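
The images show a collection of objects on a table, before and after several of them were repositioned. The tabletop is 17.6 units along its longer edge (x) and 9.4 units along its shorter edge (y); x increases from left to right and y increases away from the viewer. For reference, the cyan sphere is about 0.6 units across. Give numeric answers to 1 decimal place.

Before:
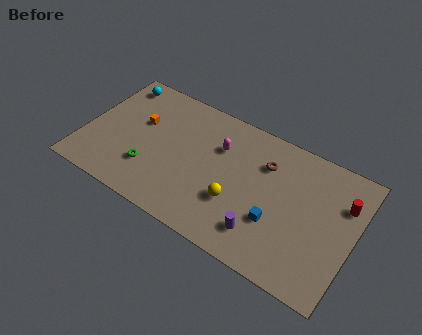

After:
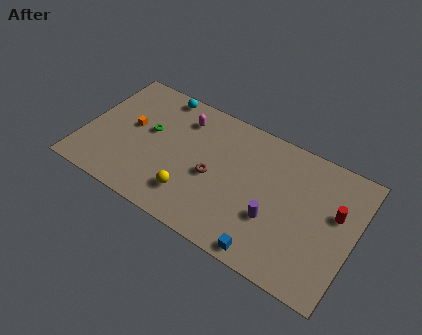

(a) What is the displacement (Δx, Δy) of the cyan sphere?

(2.9, 0.4)

The cyan sphere started near (1.4, 8.1) and ended near (4.3, 8.5).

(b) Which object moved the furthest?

the brown torus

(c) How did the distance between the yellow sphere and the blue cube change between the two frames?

+2.8

The distance was about 2.6 in the first image and 5.4 in the second, so they moved 2.8 units further apart.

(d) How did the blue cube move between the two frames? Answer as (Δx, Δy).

(-0.2, -2.3)

From the two frames, the blue cube sits at roughly (12.8, 3.2) before and (12.6, 0.9) after.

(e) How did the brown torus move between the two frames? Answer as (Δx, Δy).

(-3.1, -2.6)

The brown torus was at about (11.6, 6.8) and moved to about (8.5, 4.2).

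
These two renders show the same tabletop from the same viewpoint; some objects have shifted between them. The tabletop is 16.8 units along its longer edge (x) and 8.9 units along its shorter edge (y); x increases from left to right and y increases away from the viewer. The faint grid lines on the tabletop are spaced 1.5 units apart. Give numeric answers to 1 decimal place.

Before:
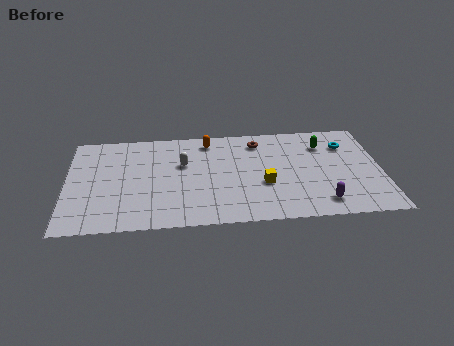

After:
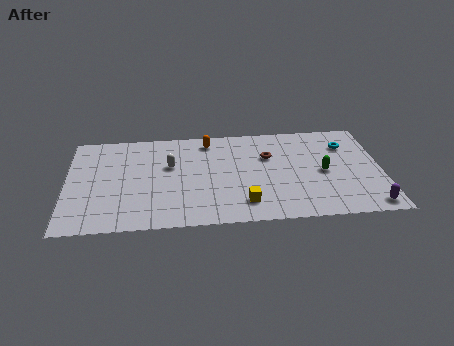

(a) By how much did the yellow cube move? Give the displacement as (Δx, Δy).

(-1.1, -1.6)

The yellow cube was at about (10.5, 3.4) and moved to about (9.4, 1.8).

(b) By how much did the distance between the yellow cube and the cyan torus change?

+1.9

They were about 5.5 units apart before and 7.4 after — 1.9 units further apart.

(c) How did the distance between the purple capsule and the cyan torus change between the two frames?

+0.4

The distance was about 5.3 in the first image and 5.7 in the second, so they moved 0.4 units further apart.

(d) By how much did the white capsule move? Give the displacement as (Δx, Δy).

(-0.7, -0.1)

From the two frames, the white capsule sits at roughly (6.2, 5.6) before and (5.5, 5.5) after.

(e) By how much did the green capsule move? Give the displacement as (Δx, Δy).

(-0.1, -2.5)

The green capsule started near (13.8, 6.7) and ended near (13.7, 4.2).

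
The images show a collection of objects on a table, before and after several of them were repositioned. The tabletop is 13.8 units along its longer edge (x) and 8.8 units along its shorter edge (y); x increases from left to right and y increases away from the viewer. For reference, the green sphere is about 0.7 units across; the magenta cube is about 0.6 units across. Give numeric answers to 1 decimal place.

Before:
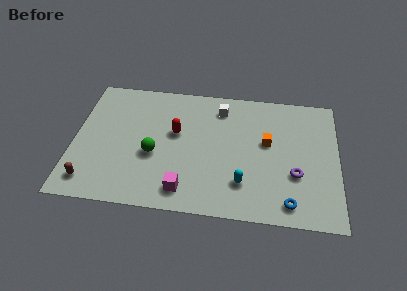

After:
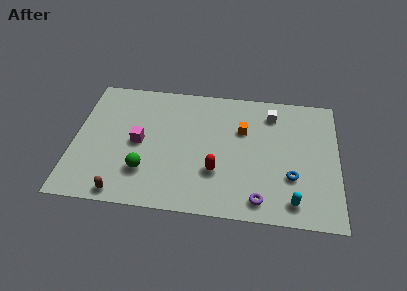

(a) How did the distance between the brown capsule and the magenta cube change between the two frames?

-1.3

The distance was about 4.9 in the first image and 3.6 in the second, so they moved 1.3 units closer together.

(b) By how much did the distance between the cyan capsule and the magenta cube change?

+5.5

Before: roughly 3.1 units apart; after: 8.6. That's 5.5 units further apart.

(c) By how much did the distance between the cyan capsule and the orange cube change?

+2.1

The distance was about 3.1 in the first image and 5.2 in the second, so they moved 2.1 units further apart.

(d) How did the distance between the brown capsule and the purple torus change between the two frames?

-3.6

Before: roughly 10.7 units apart; after: 7.1. That's 3.6 units closer together.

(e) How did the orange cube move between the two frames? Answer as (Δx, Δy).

(-1.3, 0.7)

The orange cube was at about (10.1, 5.1) and moved to about (8.8, 5.8).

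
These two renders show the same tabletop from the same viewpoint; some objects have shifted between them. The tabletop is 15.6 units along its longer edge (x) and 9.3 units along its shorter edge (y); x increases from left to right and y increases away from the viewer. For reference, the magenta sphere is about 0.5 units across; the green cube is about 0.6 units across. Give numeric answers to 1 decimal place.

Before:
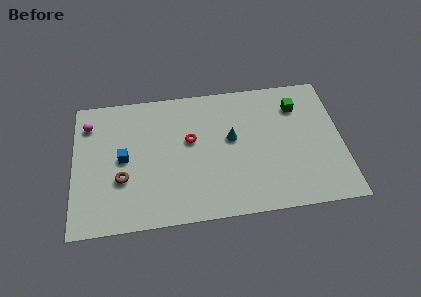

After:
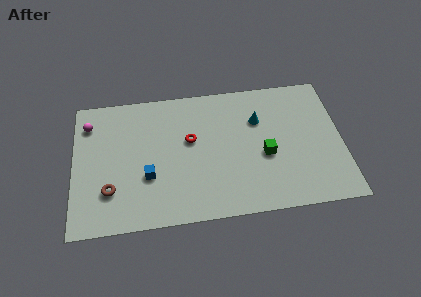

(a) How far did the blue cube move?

2.0

From (2.9, 4.7) to (4.3, 3.3), the blue cube covered √(1.4² + 1.4²) ≈ 2.0 units.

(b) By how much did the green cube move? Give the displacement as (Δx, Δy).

(-2.0, -3.2)

The green cube was at about (13.1, 7.1) and moved to about (11.1, 3.9).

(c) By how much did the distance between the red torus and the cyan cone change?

+1.7

Before: roughly 2.4 units apart; after: 4.1. That's 1.7 units further apart.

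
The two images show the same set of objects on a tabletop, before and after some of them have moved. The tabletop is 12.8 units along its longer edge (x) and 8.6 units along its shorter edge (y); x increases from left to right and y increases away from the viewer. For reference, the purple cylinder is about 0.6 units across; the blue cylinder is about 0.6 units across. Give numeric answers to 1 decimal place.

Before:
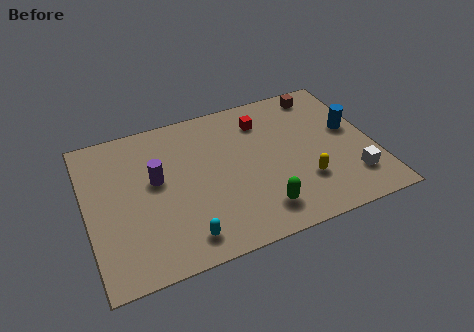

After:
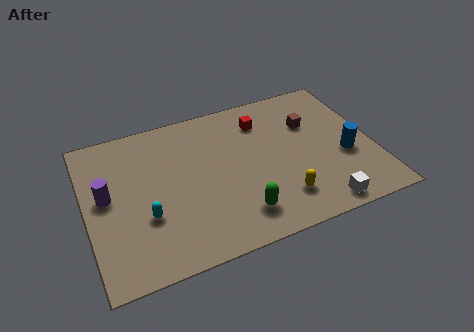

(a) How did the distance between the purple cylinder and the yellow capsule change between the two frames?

+1.2

They were about 6.8 units apart before and 8.0 after — 1.2 units further apart.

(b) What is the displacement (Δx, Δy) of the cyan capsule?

(-1.5, 1.7)

From the two frames, the cyan capsule sits at roughly (4.0, 1.3) before and (2.5, 3.0) after.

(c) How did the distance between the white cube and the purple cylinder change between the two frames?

+0.9

The distance was about 9.0 in the first image and 9.9 in the second, so they moved 0.9 units further apart.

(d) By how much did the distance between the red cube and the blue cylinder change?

+0.5

They were about 4.2 units apart before and 4.7 after — 0.5 units further apart.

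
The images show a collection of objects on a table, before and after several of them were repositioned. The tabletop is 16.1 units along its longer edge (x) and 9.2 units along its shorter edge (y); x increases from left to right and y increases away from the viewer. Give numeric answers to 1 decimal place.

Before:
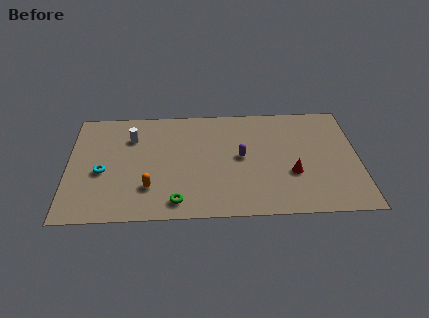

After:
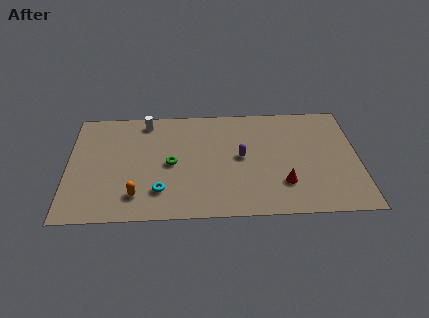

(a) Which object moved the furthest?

the cyan torus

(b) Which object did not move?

the purple capsule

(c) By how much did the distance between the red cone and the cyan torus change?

-3.7

The distance was about 10.5 in the first image and 6.8 in the second, so they moved 3.7 units closer together.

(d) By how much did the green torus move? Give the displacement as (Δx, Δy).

(-0.3, 3.1)

The green torus was at about (6.0, 1.3) and moved to about (5.7, 4.4).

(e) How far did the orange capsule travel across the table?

0.9

The orange capsule was near (4.5, 2.5) before and (3.8, 1.9) after, so it travelled √(0.7² + 0.6²) ≈ 0.9 units.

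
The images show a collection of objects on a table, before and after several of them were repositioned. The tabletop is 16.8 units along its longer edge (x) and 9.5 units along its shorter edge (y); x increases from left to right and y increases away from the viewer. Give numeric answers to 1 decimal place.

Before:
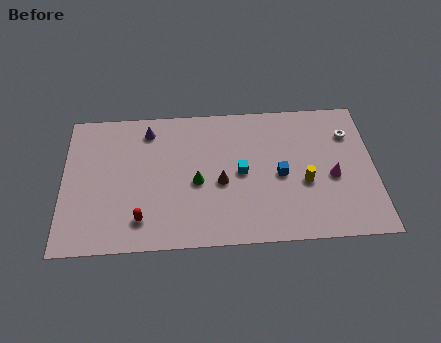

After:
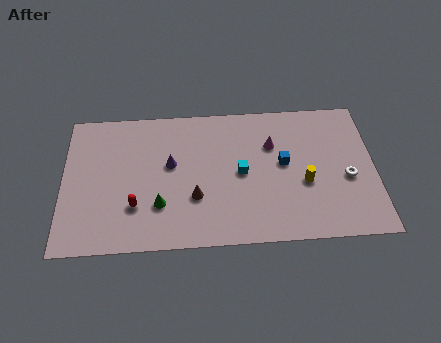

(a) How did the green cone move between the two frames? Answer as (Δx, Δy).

(-2.0, -1.4)

The green cone started near (7.2, 4.2) and ended near (5.2, 2.8).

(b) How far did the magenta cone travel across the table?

4.0

The magenta cone moved from about (14.5, 4.1) to (11.3, 6.5), a distance of √(3.2² + 2.4²) ≈ 4.0.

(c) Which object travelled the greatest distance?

the magenta cone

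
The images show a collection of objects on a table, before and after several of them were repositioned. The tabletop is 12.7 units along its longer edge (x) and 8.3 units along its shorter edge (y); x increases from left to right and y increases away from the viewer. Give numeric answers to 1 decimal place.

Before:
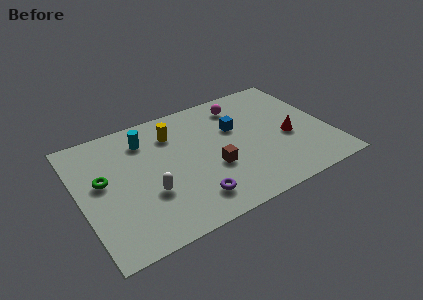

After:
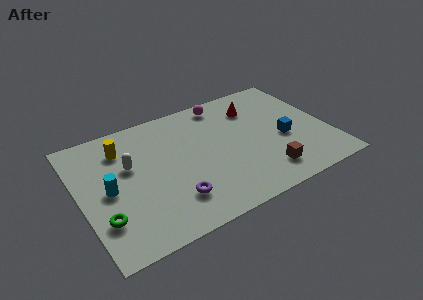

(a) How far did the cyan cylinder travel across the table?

3.3

The cyan cylinder was near (3.6, 6.5) before and (1.4, 4.0) after, so it travelled √(2.2² + 2.5²) ≈ 3.3 units.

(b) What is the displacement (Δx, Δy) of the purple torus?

(-0.9, 0.4)

The purple torus was at about (5.3, 1.6) and moved to about (4.4, 2.0).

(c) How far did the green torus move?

2.4

The green torus moved from about (1.2, 4.7) to (0.9, 2.3), a distance of √(0.3² + 2.4²) ≈ 2.4.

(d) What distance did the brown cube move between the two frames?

2.9

The brown cube moved from about (6.6, 3.1) to (9.1, 1.6), a distance of √(2.5² + 1.5²) ≈ 2.9.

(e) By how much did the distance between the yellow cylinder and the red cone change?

+0.6

The distance was about 6.3 in the first image and 6.9 in the second, so they moved 0.6 units further apart.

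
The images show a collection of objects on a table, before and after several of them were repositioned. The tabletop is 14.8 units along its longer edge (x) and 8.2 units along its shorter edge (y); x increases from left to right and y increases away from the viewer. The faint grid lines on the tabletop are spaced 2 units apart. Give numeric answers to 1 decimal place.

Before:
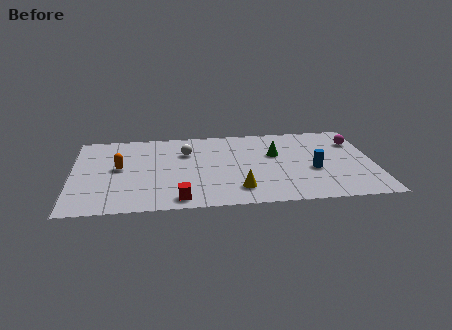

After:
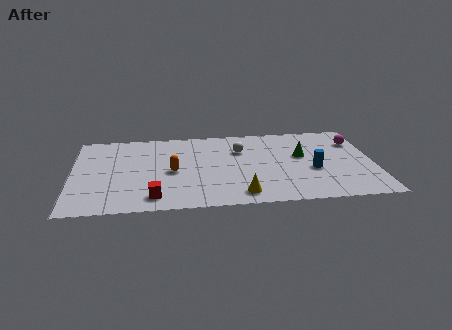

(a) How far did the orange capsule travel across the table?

2.7

From (2.3, 4.4) to (4.9, 3.8), the orange capsule covered √(2.6² + 0.6²) ≈ 2.7 units.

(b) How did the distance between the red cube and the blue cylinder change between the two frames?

+1.1

They were about 7.0 units apart before and 8.1 after — 1.1 units further apart.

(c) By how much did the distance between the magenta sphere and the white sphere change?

-2.7

Before: roughly 8.4 units apart; after: 5.7. That's 2.7 units closer together.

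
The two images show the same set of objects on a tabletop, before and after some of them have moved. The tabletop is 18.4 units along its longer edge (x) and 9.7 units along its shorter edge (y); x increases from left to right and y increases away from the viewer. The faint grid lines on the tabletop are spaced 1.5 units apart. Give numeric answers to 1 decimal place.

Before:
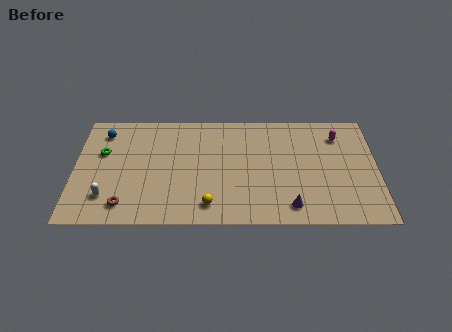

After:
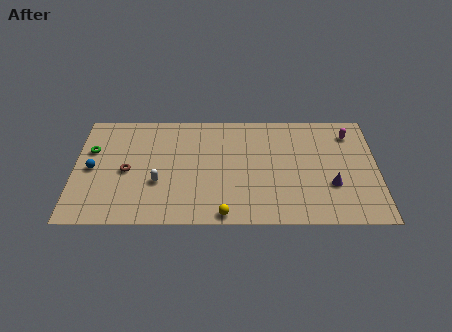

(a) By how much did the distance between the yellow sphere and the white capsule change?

-1.4

The distance was about 6.2 in the first image and 4.8 in the second, so they moved 1.4 units closer together.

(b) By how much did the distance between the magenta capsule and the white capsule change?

-2.6

They were about 15.1 units apart before and 12.5 after — 2.6 units closer together.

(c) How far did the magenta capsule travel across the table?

0.7

From (16.1, 7.6) to (16.8, 7.8), the magenta capsule covered √(0.7² + 0.2²) ≈ 0.7 units.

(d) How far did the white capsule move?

3.3

The white capsule moved from about (2.0, 2.3) to (5.1, 3.5), a distance of √(3.1² + 1.2²) ≈ 3.3.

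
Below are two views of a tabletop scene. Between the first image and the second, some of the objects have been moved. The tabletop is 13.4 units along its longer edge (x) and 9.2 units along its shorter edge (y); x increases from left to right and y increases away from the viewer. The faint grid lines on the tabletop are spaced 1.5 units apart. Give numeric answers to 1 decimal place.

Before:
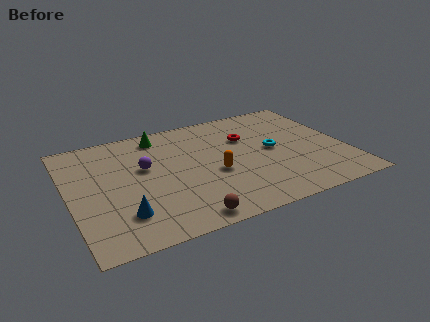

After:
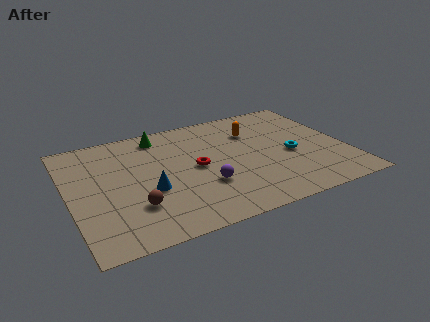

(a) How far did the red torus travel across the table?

3.1

From (8.8, 6.2) to (6.1, 4.6), the red torus covered √(2.7² + 1.6²) ≈ 3.1 units.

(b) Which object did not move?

the green cone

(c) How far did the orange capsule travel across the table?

3.6

From (6.9, 3.8) to (9.2, 6.6), the orange capsule covered √(2.3² + 2.8²) ≈ 3.6 units.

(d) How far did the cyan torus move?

1.1

The cyan torus was near (9.9, 4.7) before and (10.7, 4.0) after, so it travelled √(0.8² + 0.7²) ≈ 1.1 units.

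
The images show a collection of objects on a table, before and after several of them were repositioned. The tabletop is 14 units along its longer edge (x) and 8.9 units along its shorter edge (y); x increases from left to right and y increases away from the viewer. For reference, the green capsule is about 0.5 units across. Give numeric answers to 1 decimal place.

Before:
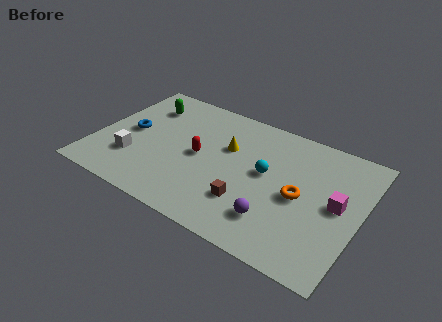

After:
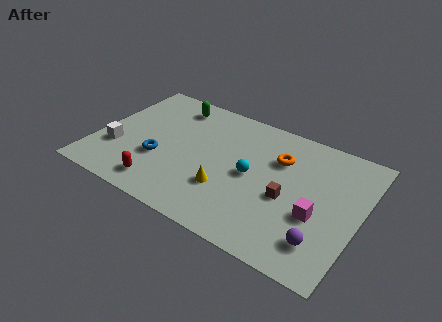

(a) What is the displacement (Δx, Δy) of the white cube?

(-1.0, 0.3)

The white cube started near (2.2, 2.6) and ended near (1.2, 2.9).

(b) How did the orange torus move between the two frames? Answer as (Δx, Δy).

(-1.4, 2.0)

The orange torus was at about (10.9, 4.2) and moved to about (9.5, 6.2).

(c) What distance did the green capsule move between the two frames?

1.6

From (2.1, 6.8) to (3.5, 7.5), the green capsule covered √(1.4² + 0.7²) ≈ 1.6 units.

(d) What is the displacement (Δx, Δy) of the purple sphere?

(2.5, -0.2)

The purple sphere was at about (9.9, 2.1) and moved to about (12.4, 1.9).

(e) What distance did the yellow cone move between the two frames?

2.9

The yellow cone moved from about (6.8, 5.7) to (7.2, 2.8), a distance of √(0.4² + 2.9²) ≈ 2.9.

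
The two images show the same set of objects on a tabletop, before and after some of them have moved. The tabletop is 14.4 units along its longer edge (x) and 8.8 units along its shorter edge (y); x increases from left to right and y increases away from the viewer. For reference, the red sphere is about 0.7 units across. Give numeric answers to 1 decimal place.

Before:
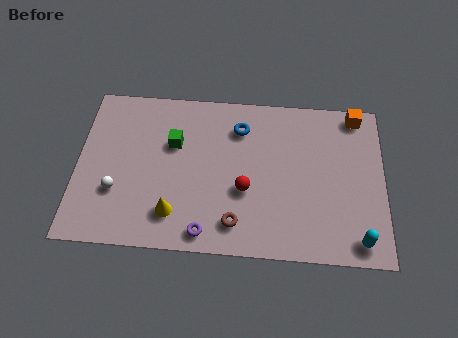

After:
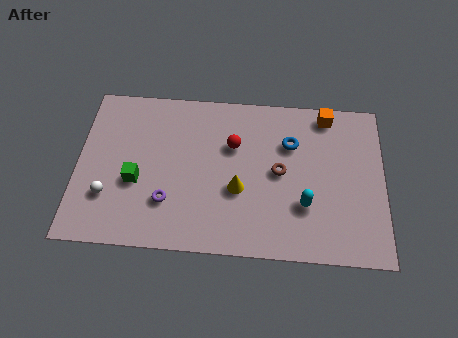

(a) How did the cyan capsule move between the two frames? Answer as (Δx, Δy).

(-2.5, 1.7)

The cyan capsule was at about (13.2, 1.1) and moved to about (10.7, 2.8).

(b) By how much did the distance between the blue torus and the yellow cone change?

-2.1

The distance was about 5.7 in the first image and 3.6 in the second, so they moved 2.1 units closer together.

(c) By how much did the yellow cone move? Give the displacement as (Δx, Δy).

(3.0, 1.5)

The yellow cone was at about (4.6, 1.9) and moved to about (7.6, 3.4).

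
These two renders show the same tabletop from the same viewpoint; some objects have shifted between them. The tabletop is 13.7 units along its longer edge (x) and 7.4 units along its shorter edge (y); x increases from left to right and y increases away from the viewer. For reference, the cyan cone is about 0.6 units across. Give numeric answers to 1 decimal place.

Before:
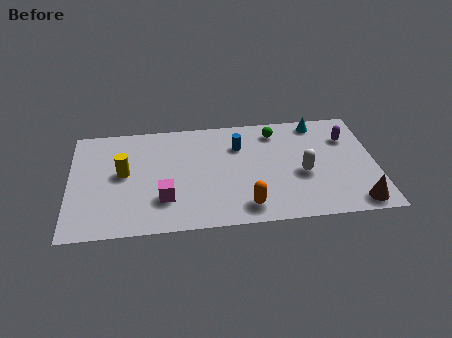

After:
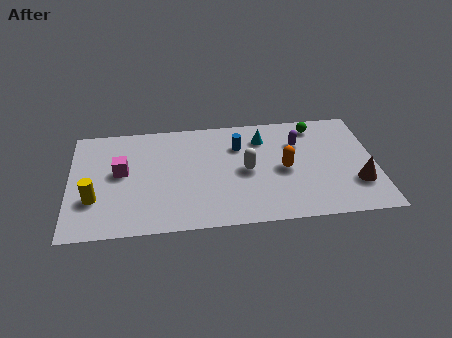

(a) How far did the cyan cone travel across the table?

2.6

The cyan cone moved from about (11.2, 6.5) to (8.7, 5.7), a distance of √(2.5² + 0.8²) ≈ 2.6.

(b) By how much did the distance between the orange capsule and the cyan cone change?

-3.9

The distance was about 6.3 in the first image and 2.4 in the second, so they moved 3.9 units closer together.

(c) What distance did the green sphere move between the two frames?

1.8

From (9.3, 6.1) to (11.1, 6.3), the green sphere covered √(1.8² + 0.2²) ≈ 1.8 units.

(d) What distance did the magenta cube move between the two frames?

2.8

The magenta cube moved from about (4.2, 2.1) to (2.3, 4.1), a distance of √(1.9² + 2.0²) ≈ 2.8.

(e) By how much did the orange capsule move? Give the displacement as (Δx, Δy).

(1.8, 2.3)

The orange capsule started near (7.8, 1.2) and ended near (9.6, 3.5).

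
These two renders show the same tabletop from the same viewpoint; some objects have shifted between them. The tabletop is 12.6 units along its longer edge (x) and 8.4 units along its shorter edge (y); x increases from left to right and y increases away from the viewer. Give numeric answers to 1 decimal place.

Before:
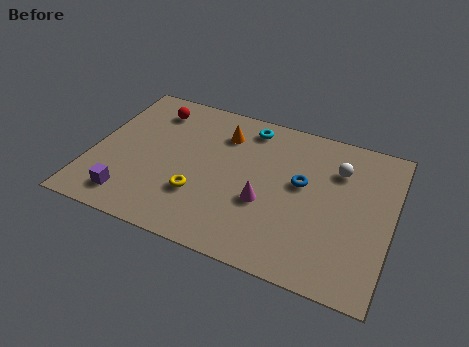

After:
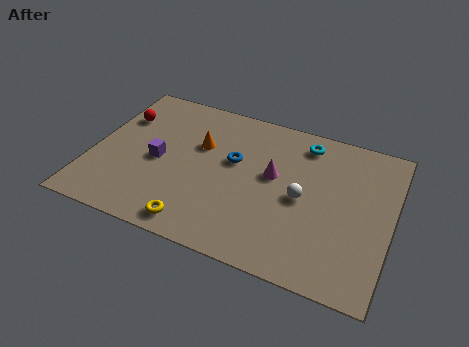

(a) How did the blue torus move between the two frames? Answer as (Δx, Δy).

(-2.9, 0.2)

From the two frames, the blue torus sits at roughly (8.8, 4.8) before and (5.9, 5.0) after.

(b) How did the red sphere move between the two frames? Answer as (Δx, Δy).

(-1.3, -0.9)

From the two frames, the red sphere sits at roughly (2.2, 6.8) before and (0.9, 5.9) after.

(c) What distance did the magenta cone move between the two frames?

1.6

The magenta cone was near (7.4, 3.2) before and (7.6, 4.8) after, so it travelled √(0.2² + 1.6²) ≈ 1.6 units.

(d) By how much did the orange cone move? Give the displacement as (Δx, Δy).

(-0.9, -1.0)

The orange cone started near (5.3, 6.4) and ended near (4.4, 5.4).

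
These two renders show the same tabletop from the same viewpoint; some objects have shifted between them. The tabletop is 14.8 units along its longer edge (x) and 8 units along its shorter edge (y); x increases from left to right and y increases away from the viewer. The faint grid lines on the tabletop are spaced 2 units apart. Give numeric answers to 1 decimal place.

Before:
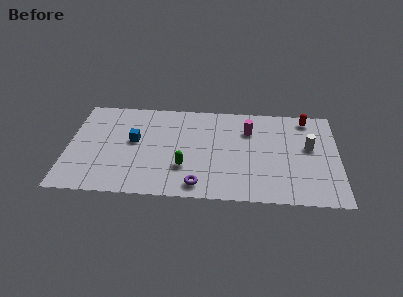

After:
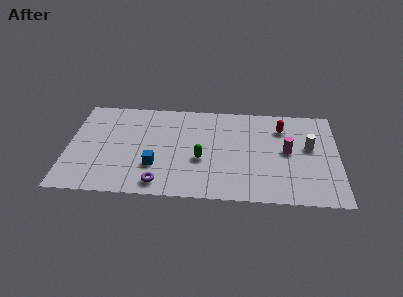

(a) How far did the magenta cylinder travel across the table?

2.6

The magenta cylinder was near (9.9, 5.8) before and (12.0, 4.2) after, so it travelled √(2.1² + 1.6²) ≈ 2.6 units.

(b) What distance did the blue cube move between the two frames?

2.3

From (3.6, 4.5) to (4.8, 2.5), the blue cube covered √(1.2² + 2.0²) ≈ 2.3 units.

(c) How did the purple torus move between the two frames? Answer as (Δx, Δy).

(-2.1, 0.0)

The purple torus was at about (7.2, 1.1) and moved to about (5.1, 1.1).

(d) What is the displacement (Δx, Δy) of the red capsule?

(-1.4, -0.9)

The red capsule started near (13.1, 7.0) and ended near (11.7, 6.1).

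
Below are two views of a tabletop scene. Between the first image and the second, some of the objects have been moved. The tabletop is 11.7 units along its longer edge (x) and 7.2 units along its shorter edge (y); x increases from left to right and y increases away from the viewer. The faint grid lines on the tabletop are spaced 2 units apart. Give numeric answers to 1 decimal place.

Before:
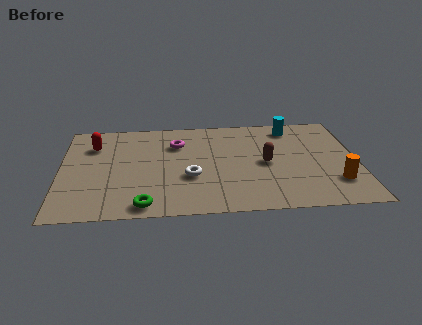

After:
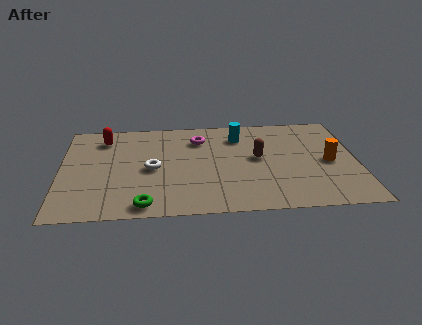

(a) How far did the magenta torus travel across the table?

0.9

The magenta torus moved from about (4.6, 5.2) to (5.5, 5.5), a distance of √(0.9² + 0.3²) ≈ 0.9.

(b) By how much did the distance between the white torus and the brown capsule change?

+1.1

Before: roughly 3.1 units apart; after: 4.2. That's 1.1 units further apart.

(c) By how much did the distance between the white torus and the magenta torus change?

+0.3

They were about 2.5 units apart before and 2.8 after — 0.3 units further apart.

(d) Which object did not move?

the green torus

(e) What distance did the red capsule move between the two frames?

0.6

From (1.3, 5.3) to (1.7, 5.8), the red capsule covered √(0.4² + 0.5²) ≈ 0.6 units.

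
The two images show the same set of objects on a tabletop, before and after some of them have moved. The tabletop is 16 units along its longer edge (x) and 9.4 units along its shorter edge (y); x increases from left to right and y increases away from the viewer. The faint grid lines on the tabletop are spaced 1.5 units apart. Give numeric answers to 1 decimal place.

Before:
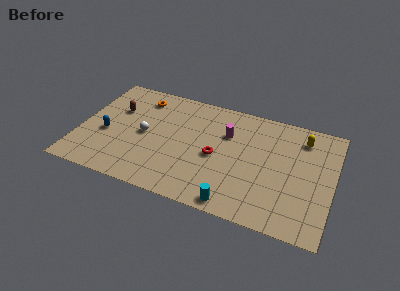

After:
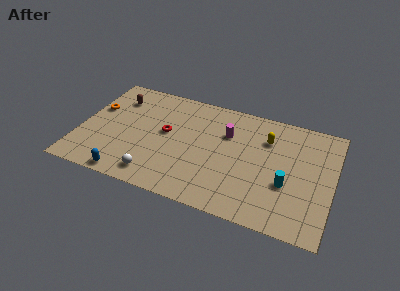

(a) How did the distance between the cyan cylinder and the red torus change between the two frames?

+4.3

They were about 3.7 units apart before and 8.0 after — 4.3 units further apart.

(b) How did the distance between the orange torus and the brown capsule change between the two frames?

-0.3

The distance was about 2.1 in the first image and 1.8 in the second, so they moved 0.3 units closer together.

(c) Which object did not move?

the magenta cylinder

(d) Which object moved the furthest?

the cyan cylinder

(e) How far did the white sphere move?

3.4

The white sphere moved from about (4.1, 4.6) to (5.1, 1.4), a distance of √(1.0² + 3.2²) ≈ 3.4.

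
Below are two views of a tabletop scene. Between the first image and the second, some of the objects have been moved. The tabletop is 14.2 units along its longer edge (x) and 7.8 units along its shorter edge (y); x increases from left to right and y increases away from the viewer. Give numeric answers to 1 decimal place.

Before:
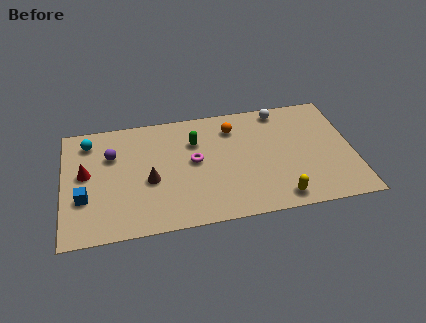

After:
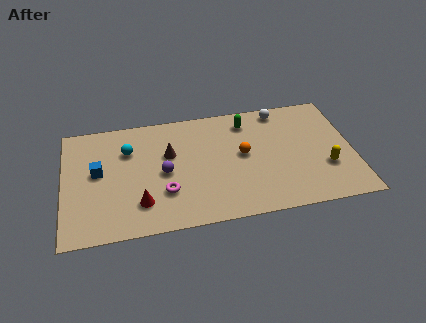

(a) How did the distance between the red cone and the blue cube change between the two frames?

+1.5

Before: roughly 1.6 units apart; after: 3.1. That's 1.5 units further apart.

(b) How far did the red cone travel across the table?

3.5

The red cone was near (1.1, 4.3) before and (3.7, 1.9) after, so it travelled √(2.6² + 2.4²) ≈ 3.5 units.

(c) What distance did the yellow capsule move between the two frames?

2.9

The yellow capsule moved from about (10.4, 1.0) to (12.8, 2.6), a distance of √(2.4² + 1.6²) ≈ 2.9.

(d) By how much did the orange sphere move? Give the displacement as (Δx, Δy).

(0.4, -1.9)

From the two frames, the orange sphere sits at roughly (8.4, 6.1) before and (8.8, 4.2) after.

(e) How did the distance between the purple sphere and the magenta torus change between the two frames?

-2.8

The distance was about 4.1 in the first image and 1.3 in the second, so they moved 2.8 units closer together.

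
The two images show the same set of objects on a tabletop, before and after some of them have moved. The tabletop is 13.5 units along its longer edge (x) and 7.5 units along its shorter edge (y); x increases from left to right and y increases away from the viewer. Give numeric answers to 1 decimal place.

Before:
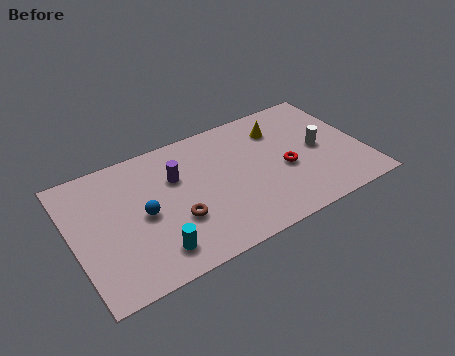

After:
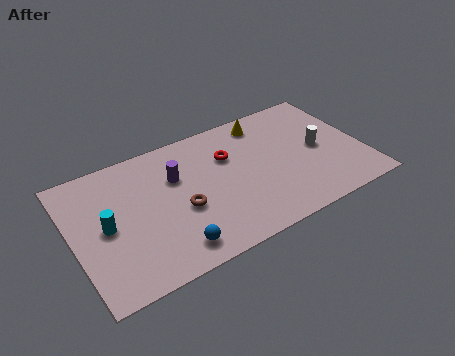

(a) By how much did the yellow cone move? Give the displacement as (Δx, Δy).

(-0.6, 0.7)

The yellow cone started near (9.9, 5.7) and ended near (9.3, 6.4).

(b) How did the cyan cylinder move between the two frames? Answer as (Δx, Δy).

(-1.9, 2.3)

The cyan cylinder was at about (3.4, 1.4) and moved to about (1.5, 3.7).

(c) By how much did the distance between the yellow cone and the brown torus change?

-0.6

Before: roughly 6.1 units apart; after: 5.5. That's 0.6 units closer together.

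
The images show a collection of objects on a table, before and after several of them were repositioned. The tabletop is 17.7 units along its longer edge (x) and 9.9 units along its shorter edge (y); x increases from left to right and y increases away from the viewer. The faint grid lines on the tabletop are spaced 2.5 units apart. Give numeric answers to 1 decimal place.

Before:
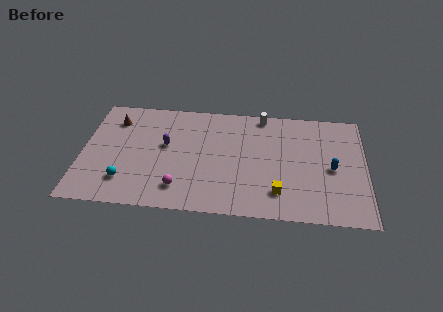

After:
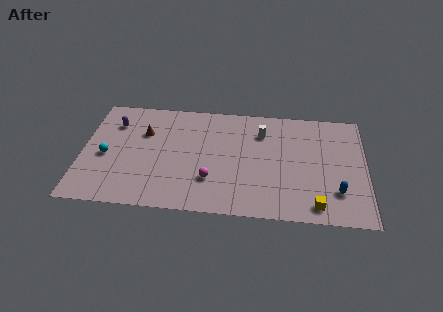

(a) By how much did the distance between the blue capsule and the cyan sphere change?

+1.5

They were about 13.0 units apart before and 14.5 after — 1.5 units further apart.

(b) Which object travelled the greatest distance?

the purple capsule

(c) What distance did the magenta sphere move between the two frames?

2.1

The magenta sphere moved from about (6.2, 2.0) to (8.1, 2.9), a distance of √(1.9² + 0.9²) ≈ 2.1.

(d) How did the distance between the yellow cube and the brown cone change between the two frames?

+0.3

They were about 11.8 units apart before and 12.1 after — 0.3 units further apart.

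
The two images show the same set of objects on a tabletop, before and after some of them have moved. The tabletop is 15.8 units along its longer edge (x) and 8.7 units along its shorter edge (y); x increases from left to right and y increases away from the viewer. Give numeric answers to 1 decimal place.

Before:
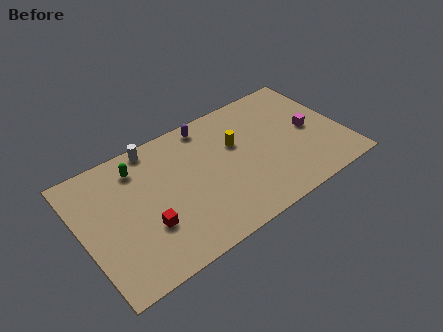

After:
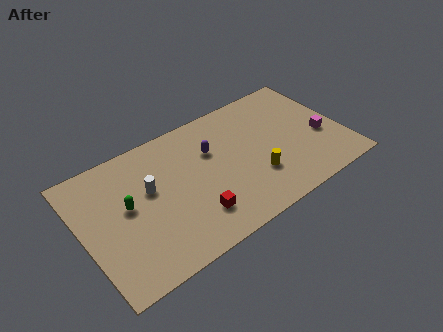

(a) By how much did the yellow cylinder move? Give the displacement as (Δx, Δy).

(0.7, -2.8)

The yellow cylinder started near (9.5, 5.5) and ended near (10.2, 2.7).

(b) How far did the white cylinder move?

2.8

From (4.8, 7.9) to (4.1, 5.2), the white cylinder covered √(0.7² + 2.7²) ≈ 2.8 units.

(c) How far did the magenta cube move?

1.0

The magenta cube moved from about (13.9, 4.3) to (14.5, 3.5), a distance of √(0.6² + 0.8²) ≈ 1.0.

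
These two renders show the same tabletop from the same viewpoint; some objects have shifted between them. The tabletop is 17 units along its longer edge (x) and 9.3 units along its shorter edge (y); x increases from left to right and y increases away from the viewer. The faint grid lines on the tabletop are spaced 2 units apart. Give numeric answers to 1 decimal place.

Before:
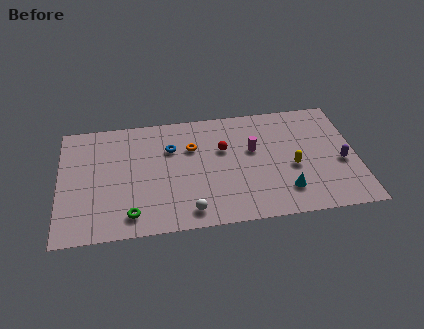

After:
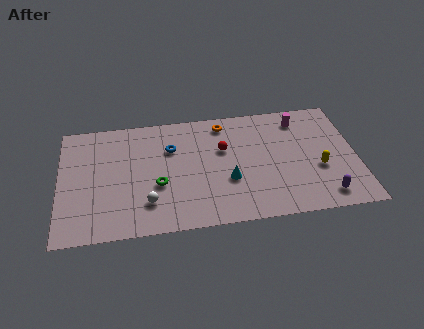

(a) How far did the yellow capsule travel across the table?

1.5

The yellow capsule moved from about (13.3, 3.9) to (14.8, 3.6), a distance of √(1.5² + 0.3²) ≈ 1.5.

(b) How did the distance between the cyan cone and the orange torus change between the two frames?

-2.1

Before: roughly 6.7 units apart; after: 4.6. That's 2.1 units closer together.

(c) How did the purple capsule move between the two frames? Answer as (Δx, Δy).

(-1.1, -2.5)

The purple capsule started near (16.1, 3.9) and ended near (15.0, 1.4).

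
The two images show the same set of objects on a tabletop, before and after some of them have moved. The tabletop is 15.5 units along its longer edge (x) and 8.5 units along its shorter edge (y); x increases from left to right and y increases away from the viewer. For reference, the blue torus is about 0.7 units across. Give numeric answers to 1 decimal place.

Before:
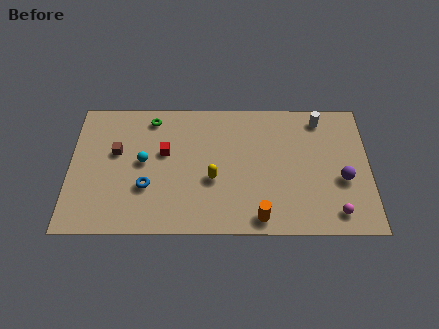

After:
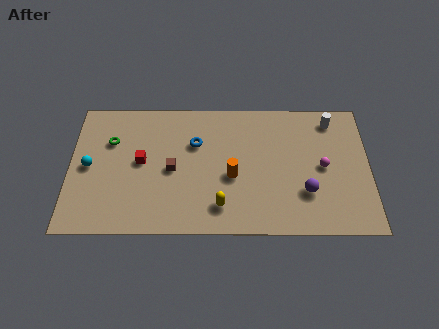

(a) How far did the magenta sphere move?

3.0

From (13.7, 1.3) to (13.1, 4.2), the magenta sphere covered √(0.6² + 2.9²) ≈ 3.0 units.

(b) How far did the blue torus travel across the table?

3.8

The blue torus was near (4.0, 2.9) before and (6.5, 5.7) after, so it travelled √(2.5² + 2.8²) ≈ 3.8 units.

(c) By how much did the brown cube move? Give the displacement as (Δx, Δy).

(2.9, -1.1)

The brown cube started near (2.4, 5.1) and ended near (5.3, 4.0).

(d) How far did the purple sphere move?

2.1

The purple sphere moved from about (14.1, 3.4) to (12.2, 2.6), a distance of √(1.9² + 0.8²) ≈ 2.1.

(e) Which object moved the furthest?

the blue torus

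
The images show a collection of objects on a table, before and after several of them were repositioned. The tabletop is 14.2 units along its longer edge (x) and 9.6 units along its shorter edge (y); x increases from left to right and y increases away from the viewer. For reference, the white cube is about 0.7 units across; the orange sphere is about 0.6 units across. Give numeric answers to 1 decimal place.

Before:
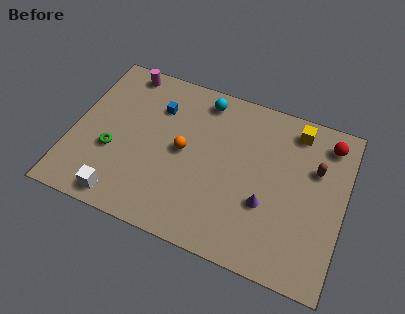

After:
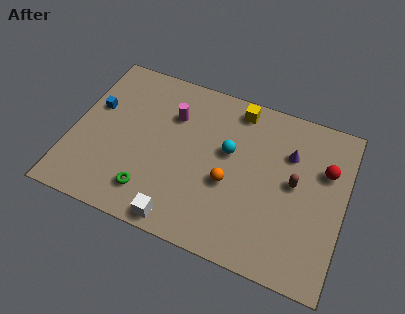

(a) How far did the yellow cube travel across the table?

3.1

The yellow cube moved from about (11.4, 8.2) to (8.3, 8.4), a distance of √(3.1² + 0.2²) ≈ 3.1.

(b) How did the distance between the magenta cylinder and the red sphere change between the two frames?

-2.8

They were about 10.9 units apart before and 8.1 after — 2.8 units closer together.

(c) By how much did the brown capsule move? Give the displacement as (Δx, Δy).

(-1.0, -1.2)

From the two frames, the brown capsule sits at roughly (12.6, 6.3) before and (11.6, 5.1) after.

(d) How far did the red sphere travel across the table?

1.6

The red sphere moved from about (13.1, 8.0) to (13.1, 6.4), a distance of √(0.0² + 1.6²) ≈ 1.6.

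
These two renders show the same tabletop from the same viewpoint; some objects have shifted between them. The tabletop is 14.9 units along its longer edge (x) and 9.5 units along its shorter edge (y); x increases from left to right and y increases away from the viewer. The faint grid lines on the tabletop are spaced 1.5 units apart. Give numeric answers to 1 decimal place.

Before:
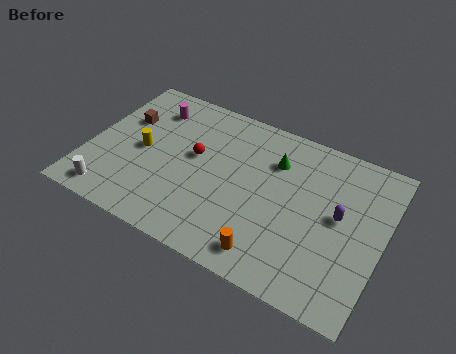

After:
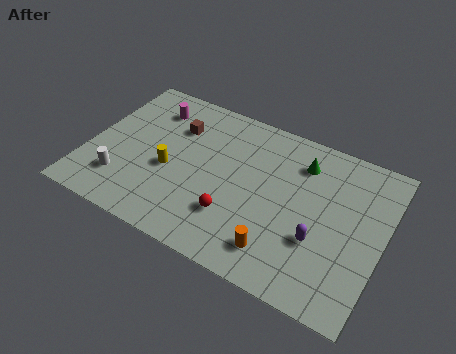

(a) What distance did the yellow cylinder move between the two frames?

1.6

The yellow cylinder was near (2.7, 4.6) before and (4.2, 4.0) after, so it travelled √(1.5² + 0.6²) ≈ 1.6 units.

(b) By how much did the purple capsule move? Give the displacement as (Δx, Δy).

(-0.8, -1.8)

The purple capsule started near (12.7, 5.1) and ended near (11.9, 3.3).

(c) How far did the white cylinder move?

1.2

The white cylinder moved from about (1.6, 1.2) to (2.0, 2.3), a distance of √(0.4² + 1.1²) ≈ 1.2.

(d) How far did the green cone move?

1.4

From (9.2, 6.9) to (10.5, 7.4), the green cone covered √(1.3² + 0.5²) ≈ 1.4 units.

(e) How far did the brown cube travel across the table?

2.7

From (1.5, 6.2) to (4.1, 6.8), the brown cube covered √(2.6² + 0.6²) ≈ 2.7 units.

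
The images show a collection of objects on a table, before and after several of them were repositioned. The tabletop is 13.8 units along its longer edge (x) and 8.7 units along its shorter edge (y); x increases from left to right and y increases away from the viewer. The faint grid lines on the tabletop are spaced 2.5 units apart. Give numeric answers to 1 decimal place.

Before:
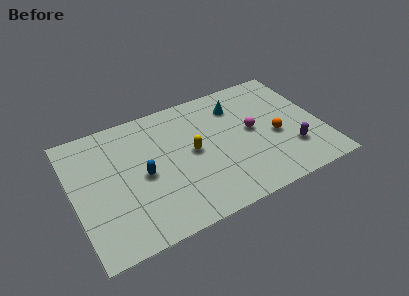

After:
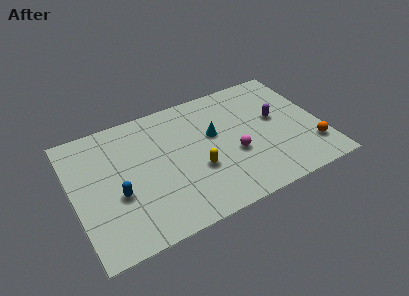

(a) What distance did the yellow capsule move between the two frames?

1.3

The yellow capsule was near (6.6, 4.5) before and (6.7, 3.2) after, so it travelled √(0.1² + 1.3²) ≈ 1.3 units.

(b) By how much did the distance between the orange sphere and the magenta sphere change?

+2.9

Before: roughly 1.5 units apart; after: 4.4. That's 2.9 units further apart.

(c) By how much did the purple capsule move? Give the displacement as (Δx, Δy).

(-0.5, 2.5)

The purple capsule started near (11.9, 2.4) and ended near (11.4, 4.9).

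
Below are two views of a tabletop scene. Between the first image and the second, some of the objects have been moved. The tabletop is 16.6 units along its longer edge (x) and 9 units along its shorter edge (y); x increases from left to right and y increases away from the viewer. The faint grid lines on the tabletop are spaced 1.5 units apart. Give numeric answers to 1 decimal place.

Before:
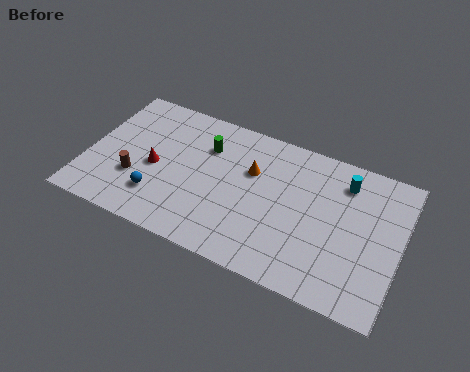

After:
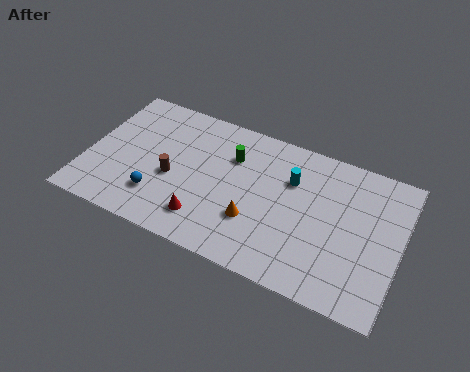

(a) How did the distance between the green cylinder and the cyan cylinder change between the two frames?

-4.1

They were about 7.3 units apart before and 3.2 after — 4.1 units closer together.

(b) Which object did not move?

the blue sphere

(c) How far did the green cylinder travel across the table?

1.4

The green cylinder was near (6.1, 6.5) before and (7.5, 6.4) after, so it travelled √(1.4² + 0.1²) ≈ 1.4 units.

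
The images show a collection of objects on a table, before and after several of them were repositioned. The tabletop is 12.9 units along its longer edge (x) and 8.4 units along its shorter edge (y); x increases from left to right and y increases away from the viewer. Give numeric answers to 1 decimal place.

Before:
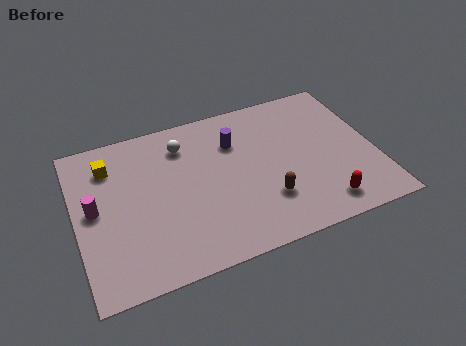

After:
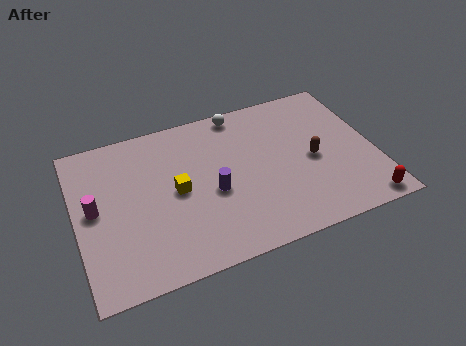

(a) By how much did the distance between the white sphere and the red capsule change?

+0.6

The distance was about 7.6 in the first image and 8.2 in the second, so they moved 0.6 units further apart.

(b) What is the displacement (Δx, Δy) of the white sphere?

(2.6, 1.0)

From the two frames, the white sphere sits at roughly (4.8, 6.6) before and (7.4, 7.6) after.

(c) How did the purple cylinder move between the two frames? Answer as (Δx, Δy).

(-1.2, -2.4)

The purple cylinder was at about (7.0, 6.0) and moved to about (5.8, 3.6).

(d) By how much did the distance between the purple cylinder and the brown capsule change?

+0.7

Before: roughly 3.7 units apart; after: 4.4. That's 0.7 units further apart.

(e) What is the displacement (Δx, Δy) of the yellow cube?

(2.7, -2.3)

The yellow cube started near (1.6, 6.5) and ended near (4.3, 4.2).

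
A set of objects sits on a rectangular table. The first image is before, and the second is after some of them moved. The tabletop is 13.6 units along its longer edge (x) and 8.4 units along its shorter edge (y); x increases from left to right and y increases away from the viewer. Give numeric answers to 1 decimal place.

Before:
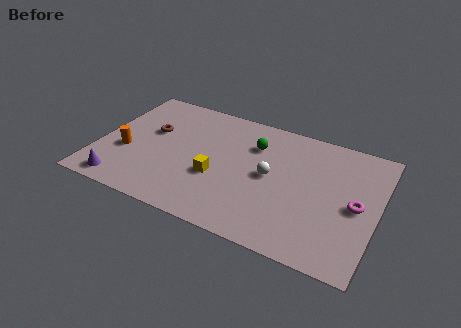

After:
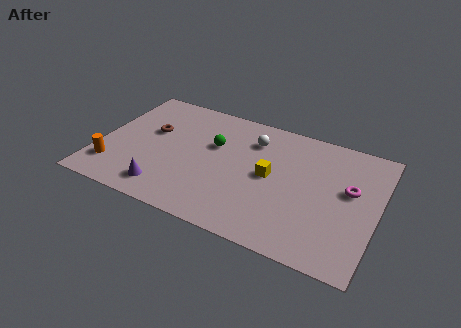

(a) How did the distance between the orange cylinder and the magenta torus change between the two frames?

+0.5

Before: roughly 11.2 units apart; after: 11.7. That's 0.5 units further apart.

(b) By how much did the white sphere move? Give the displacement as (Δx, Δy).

(-1.1, 2.1)

The white sphere started near (8.4, 4.3) and ended near (7.3, 6.4).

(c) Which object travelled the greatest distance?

the yellow cube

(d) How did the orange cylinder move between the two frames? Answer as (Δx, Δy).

(-0.5, -1.3)

The orange cylinder started near (1.4, 3.2) and ended near (0.9, 1.9).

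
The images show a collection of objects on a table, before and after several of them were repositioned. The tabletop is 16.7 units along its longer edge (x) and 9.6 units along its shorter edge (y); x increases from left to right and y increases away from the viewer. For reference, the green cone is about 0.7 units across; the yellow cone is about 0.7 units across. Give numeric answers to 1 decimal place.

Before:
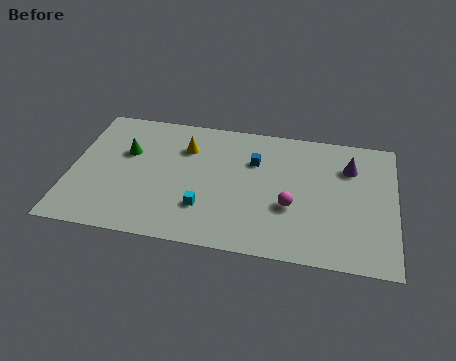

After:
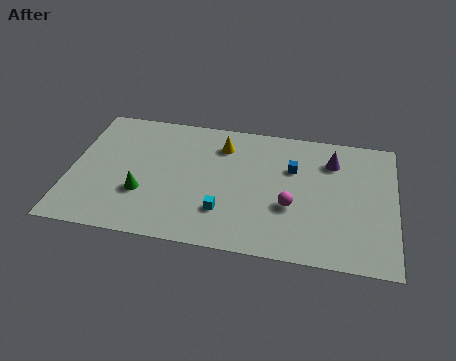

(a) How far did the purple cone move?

0.9

The purple cone moved from about (14.3, 7.0) to (13.4, 7.3), a distance of √(0.9² + 0.3²) ≈ 0.9.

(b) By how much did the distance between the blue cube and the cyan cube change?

+0.5

They were about 4.6 units apart before and 5.1 after — 0.5 units further apart.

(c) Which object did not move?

the magenta sphere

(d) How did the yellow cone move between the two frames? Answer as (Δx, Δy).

(1.9, 0.5)

The yellow cone was at about (5.8, 7.0) and moved to about (7.7, 7.5).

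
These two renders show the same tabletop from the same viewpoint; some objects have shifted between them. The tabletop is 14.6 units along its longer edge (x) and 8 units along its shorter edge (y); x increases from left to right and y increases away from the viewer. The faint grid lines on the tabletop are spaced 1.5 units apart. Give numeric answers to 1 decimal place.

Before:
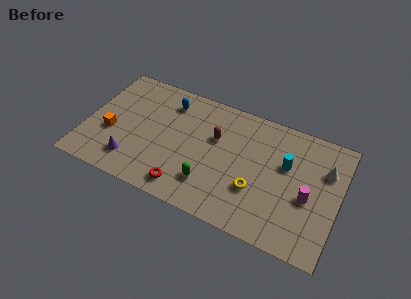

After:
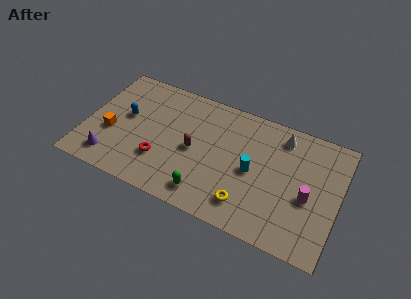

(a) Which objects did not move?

the orange cube and the magenta cylinder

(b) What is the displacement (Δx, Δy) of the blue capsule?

(-2.3, -1.9)

The blue capsule was at about (4.5, 6.4) and moved to about (2.2, 4.5).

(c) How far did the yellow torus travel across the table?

1.2

The yellow torus moved from about (10.0, 2.7) to (9.6, 1.6), a distance of √(0.4² + 1.1²) ≈ 1.2.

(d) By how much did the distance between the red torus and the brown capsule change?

-1.8

The distance was about 4.1 in the first image and 2.3 in the second, so they moved 1.8 units closer together.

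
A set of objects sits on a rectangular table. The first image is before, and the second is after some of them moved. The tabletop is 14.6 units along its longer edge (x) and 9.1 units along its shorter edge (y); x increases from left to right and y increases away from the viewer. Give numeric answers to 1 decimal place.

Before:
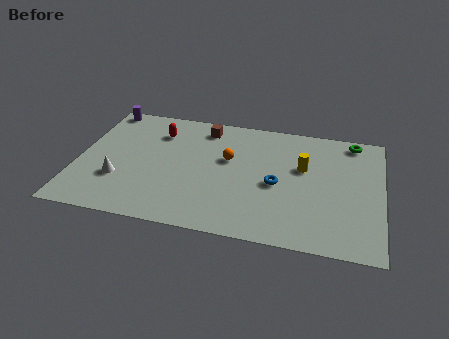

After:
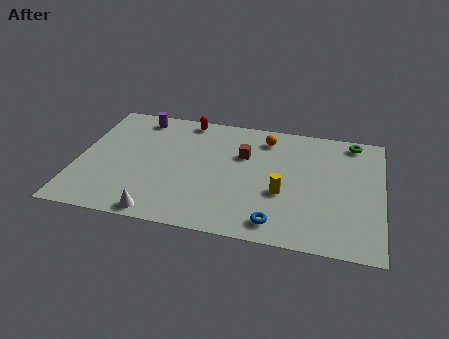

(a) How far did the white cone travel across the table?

3.0

The white cone moved from about (2.1, 2.9) to (4.2, 0.8), a distance of √(2.1² + 2.1²) ≈ 3.0.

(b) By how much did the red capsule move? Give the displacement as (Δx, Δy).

(1.3, 1.3)

The red capsule started near (3.7, 6.9) and ended near (5.0, 8.2).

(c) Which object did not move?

the green torus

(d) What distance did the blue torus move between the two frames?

2.8

The blue torus moved from about (9.6, 4.1) to (9.7, 1.3), a distance of √(0.1² + 2.8²) ≈ 2.8.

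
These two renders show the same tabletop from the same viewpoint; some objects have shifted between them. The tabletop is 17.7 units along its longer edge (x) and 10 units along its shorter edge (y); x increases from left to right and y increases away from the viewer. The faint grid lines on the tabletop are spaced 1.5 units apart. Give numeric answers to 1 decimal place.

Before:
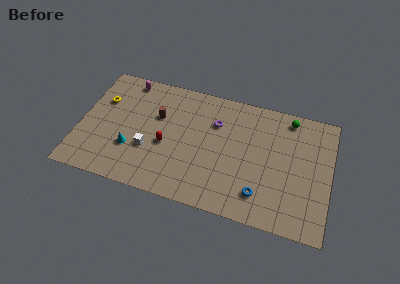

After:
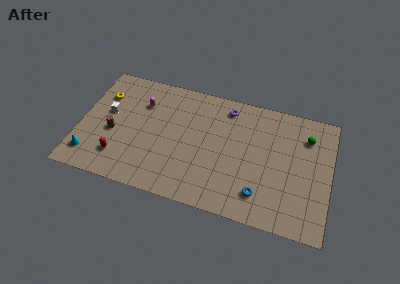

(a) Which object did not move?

the blue torus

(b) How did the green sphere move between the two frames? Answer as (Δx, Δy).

(1.3, -1.2)

The green sphere started near (14.6, 8.8) and ended near (15.9, 7.6).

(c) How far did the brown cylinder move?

3.7

From (5.4, 6.4) to (2.4, 4.2), the brown cylinder covered √(3.0² + 2.2²) ≈ 3.7 units.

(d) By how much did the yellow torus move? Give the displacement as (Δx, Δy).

(0.0, 0.5)

The yellow torus started near (1.4, 6.7) and ended near (1.4, 7.2).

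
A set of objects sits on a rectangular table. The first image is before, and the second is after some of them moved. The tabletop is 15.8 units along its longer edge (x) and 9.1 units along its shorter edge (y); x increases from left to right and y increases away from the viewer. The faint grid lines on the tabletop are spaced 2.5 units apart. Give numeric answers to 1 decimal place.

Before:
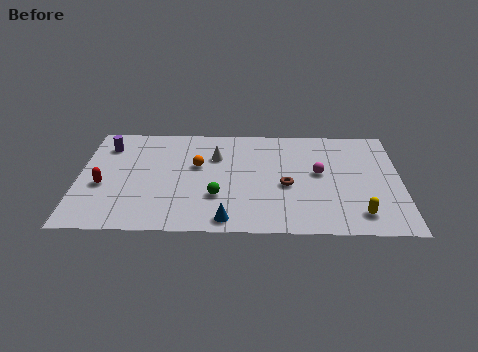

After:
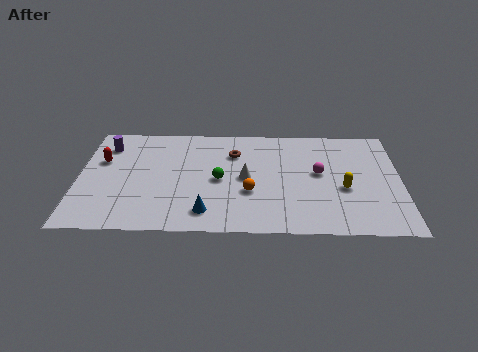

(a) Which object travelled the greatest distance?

the brown torus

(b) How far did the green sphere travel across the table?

1.4

The green sphere moved from about (6.8, 2.9) to (6.9, 4.3), a distance of √(0.1² + 1.4²) ≈ 1.4.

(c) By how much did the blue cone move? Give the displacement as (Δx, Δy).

(-1.0, 0.6)

From the two frames, the blue cone sits at roughly (7.3, 1.0) before and (6.3, 1.6) after.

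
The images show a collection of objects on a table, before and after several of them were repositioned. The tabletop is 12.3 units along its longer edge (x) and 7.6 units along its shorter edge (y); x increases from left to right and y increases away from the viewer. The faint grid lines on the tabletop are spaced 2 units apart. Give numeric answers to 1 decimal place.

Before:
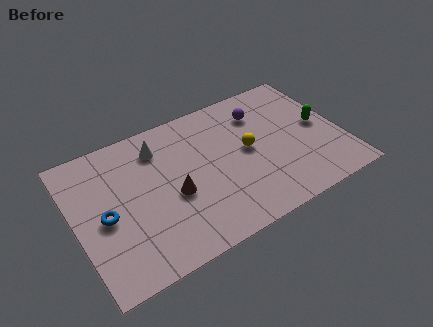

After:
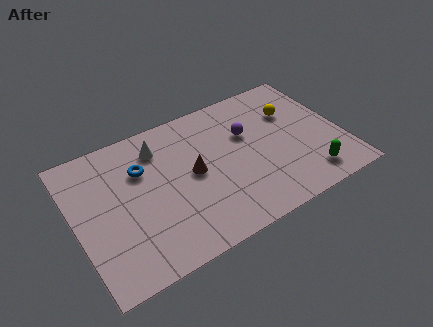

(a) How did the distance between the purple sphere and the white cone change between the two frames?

-0.7

The distance was about 4.8 in the first image and 4.1 in the second, so they moved 0.7 units closer together.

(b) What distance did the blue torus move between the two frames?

2.5

From (1.3, 3.5) to (3.2, 5.2), the blue torus covered √(1.9² + 1.7²) ≈ 2.5 units.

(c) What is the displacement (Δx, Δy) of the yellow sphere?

(2.3, 1.2)

From the two frames, the yellow sphere sits at roughly (8.0, 4.0) before and (10.3, 5.2) after.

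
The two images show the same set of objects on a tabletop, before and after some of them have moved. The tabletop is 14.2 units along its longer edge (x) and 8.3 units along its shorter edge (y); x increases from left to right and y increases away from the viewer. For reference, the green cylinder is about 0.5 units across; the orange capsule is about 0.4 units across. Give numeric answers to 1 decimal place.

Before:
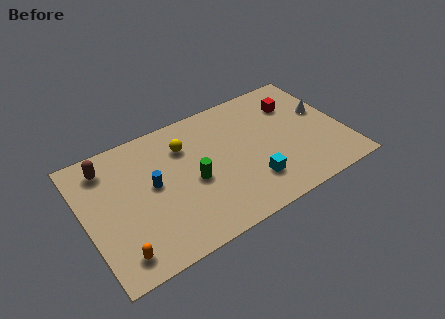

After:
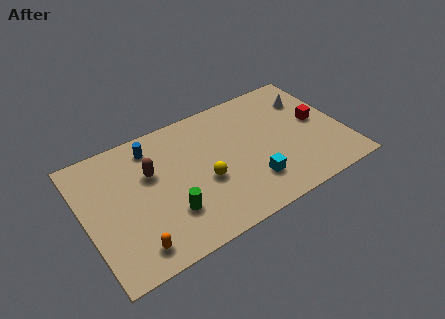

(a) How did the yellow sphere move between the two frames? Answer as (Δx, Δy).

(0.7, -2.7)

The yellow sphere was at about (5.7, 6.1) and moved to about (6.4, 3.4).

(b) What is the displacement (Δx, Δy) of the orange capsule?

(0.8, 0.0)

The orange capsule was at about (1.4, 1.3) and moved to about (2.2, 1.3).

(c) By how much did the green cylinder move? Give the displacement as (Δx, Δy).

(-1.5, -1.3)

From the two frames, the green cylinder sits at roughly (5.8, 3.7) before and (4.3, 2.4) after.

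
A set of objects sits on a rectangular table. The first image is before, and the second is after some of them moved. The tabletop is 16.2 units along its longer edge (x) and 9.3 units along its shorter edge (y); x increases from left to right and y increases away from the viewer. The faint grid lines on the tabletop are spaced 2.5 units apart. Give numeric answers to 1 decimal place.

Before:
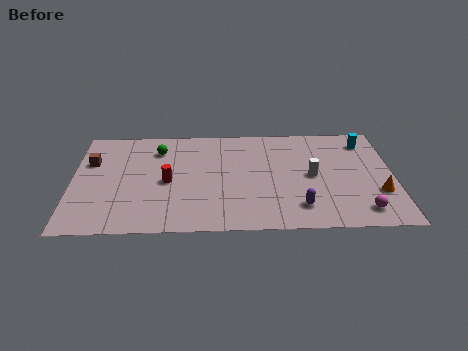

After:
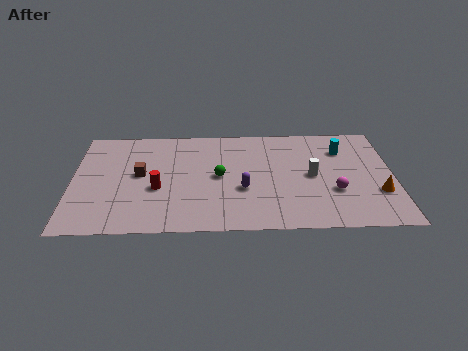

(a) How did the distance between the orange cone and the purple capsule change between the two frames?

+2.7

Before: roughly 4.1 units apart; after: 6.8. That's 2.7 units further apart.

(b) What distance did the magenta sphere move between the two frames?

2.1

From (14.5, 1.5) to (13.2, 3.2), the magenta sphere covered √(1.3² + 1.7²) ≈ 2.1 units.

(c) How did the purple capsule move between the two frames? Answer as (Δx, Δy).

(-2.8, 1.6)

From the two frames, the purple capsule sits at roughly (11.4, 1.9) before and (8.6, 3.5) after.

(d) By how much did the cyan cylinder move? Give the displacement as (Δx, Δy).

(-1.2, -0.7)

The cyan cylinder started near (14.9, 7.6) and ended near (13.7, 6.9).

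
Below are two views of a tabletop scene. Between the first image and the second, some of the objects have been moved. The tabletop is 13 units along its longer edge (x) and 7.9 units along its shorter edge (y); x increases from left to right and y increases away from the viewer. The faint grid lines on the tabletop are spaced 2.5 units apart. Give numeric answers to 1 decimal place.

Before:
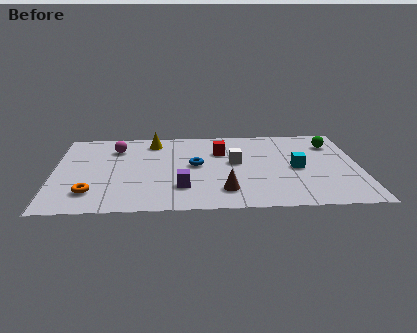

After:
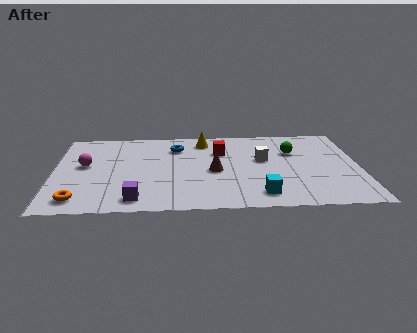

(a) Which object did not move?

the red cube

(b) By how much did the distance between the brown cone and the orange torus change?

+0.6

Before: roughly 5.6 units apart; after: 6.2. That's 0.6 units further apart.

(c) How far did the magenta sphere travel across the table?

2.1

From (2.6, 6.0) to (1.3, 4.4), the magenta sphere covered √(1.3² + 1.6²) ≈ 2.1 units.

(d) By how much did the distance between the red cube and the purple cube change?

+1.9

Before: roughly 3.8 units apart; after: 5.7. That's 1.9 units further apart.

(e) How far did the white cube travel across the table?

1.2

The white cube was near (7.7, 4.4) before and (8.9, 4.6) after, so it travelled √(1.2² + 0.2²) ≈ 1.2 units.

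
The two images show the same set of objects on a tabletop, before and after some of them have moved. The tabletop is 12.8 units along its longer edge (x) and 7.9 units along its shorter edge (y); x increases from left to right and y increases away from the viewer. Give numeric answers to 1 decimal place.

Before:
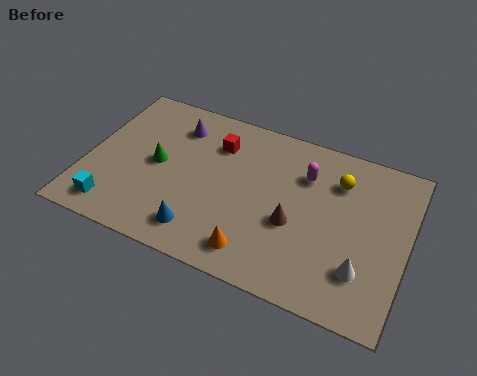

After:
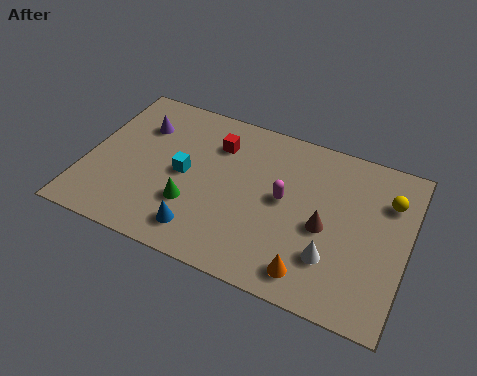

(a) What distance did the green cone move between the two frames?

2.2

The green cone moved from about (2.8, 4.0) to (4.4, 2.5), a distance of √(1.6² + 1.5²) ≈ 2.2.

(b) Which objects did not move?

the red cube and the blue cone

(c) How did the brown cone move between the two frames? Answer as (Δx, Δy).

(1.2, 0.3)

The brown cone started near (8.4, 3.2) and ended near (9.6, 3.5).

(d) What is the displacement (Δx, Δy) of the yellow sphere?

(2.0, -0.2)

The yellow sphere started near (9.9, 5.9) and ended near (11.9, 5.7).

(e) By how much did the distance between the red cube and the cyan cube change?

-3.6

They were about 5.9 units apart before and 2.3 after — 3.6 units closer together.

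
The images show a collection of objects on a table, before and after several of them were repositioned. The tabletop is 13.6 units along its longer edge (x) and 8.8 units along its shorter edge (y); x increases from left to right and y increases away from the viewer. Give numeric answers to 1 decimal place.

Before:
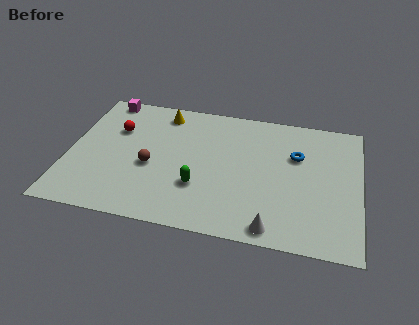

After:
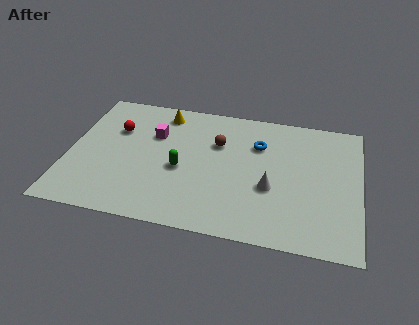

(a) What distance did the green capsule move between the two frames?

1.3

The green capsule was near (6.2, 2.8) before and (5.3, 3.8) after, so it travelled √(0.9² + 1.0²) ≈ 1.3 units.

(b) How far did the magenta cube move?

3.3

From (1.4, 8.0) to (3.9, 5.9), the magenta cube covered √(2.5² + 2.1²) ≈ 3.3 units.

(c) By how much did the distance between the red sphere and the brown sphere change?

+2.0

The distance was about 2.8 in the first image and 4.8 in the second, so they moved 2.0 units further apart.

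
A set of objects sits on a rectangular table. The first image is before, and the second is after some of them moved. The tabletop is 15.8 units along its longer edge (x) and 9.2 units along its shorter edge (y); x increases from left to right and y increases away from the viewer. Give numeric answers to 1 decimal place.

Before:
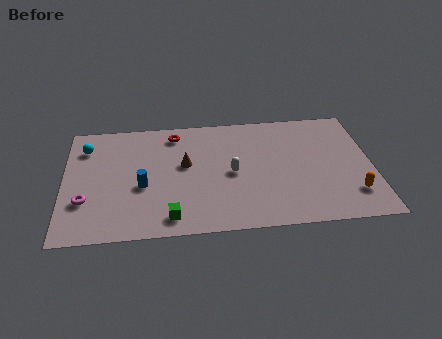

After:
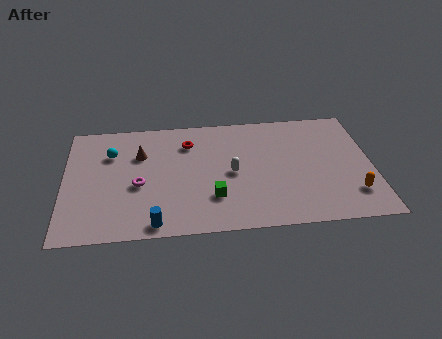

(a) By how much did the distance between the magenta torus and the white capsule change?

-2.8

They were about 7.6 units apart before and 4.8 after — 2.8 units closer together.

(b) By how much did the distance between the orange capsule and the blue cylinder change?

-0.6

The distance was about 10.8 in the first image and 10.2 in the second, so they moved 0.6 units closer together.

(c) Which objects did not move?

the white capsule and the orange capsule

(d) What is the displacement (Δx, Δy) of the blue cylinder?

(0.6, -2.9)

The blue cylinder was at about (4.0, 3.8) and moved to about (4.6, 0.9).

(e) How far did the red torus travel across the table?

1.1

The red torus was near (5.7, 7.8) before and (6.4, 7.0) after, so it travelled √(0.7² + 0.8²) ≈ 1.1 units.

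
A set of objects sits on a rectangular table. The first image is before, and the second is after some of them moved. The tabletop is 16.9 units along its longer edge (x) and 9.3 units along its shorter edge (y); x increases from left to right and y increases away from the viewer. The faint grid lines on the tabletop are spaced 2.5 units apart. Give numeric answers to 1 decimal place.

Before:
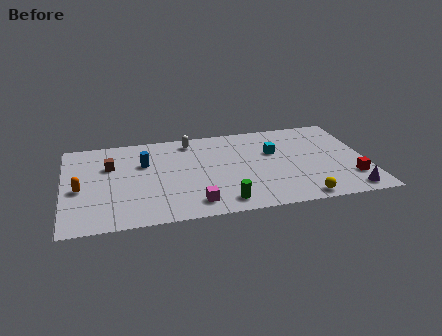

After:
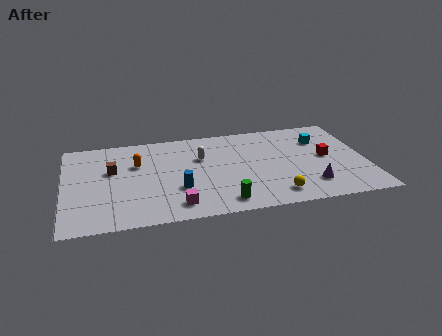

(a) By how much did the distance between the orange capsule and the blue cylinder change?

-0.4

Before: roughly 4.1 units apart; after: 3.7. That's 0.4 units closer together.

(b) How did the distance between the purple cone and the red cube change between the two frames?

+1.6

The distance was about 1.3 in the first image and 2.9 in the second, so they moved 1.6 units further apart.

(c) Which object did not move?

the green cylinder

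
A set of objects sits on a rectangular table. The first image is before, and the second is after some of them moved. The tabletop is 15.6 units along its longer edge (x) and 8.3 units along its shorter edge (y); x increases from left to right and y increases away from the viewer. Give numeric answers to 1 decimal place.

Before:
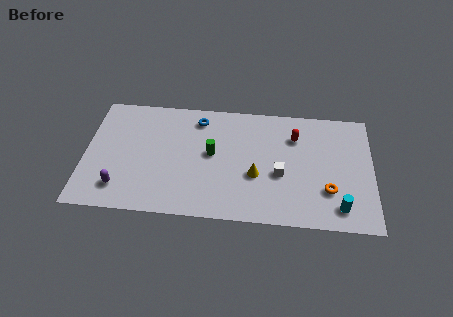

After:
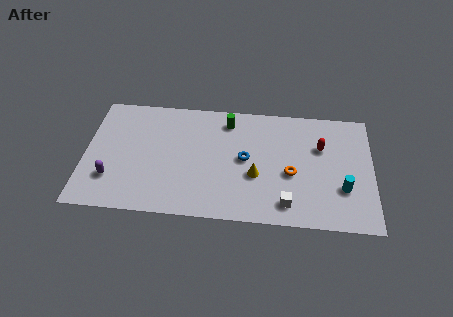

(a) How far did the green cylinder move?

2.5

From (6.9, 4.5) to (7.7, 6.9), the green cylinder covered √(0.8² + 2.4²) ≈ 2.5 units.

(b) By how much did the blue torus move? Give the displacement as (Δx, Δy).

(2.6, -2.6)

The blue torus started near (6.1, 6.9) and ended near (8.7, 4.3).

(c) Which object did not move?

the yellow cone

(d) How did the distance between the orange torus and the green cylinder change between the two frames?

-1.7

The distance was about 6.6 in the first image and 4.9 in the second, so they moved 1.7 units closer together.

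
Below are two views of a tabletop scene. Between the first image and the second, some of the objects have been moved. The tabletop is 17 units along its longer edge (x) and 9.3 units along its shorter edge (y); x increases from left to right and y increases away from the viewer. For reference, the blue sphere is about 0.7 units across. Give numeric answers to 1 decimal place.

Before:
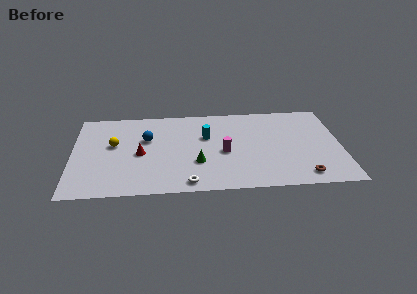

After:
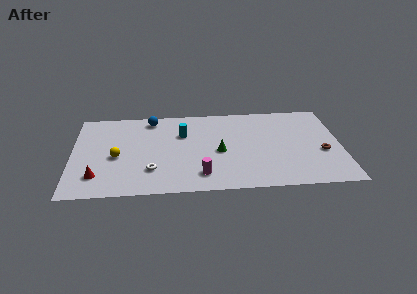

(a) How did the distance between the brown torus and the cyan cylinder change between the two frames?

+1.6

They were about 7.6 units apart before and 9.2 after — 1.6 units further apart.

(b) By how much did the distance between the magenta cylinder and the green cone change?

+0.7

They were about 2.0 units apart before and 2.7 after — 0.7 units further apart.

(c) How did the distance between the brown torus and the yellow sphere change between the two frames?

+0.4

They were about 12.6 units apart before and 13.0 after — 0.4 units further apart.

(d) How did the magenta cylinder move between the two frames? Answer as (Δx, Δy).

(-1.5, -2.3)

The magenta cylinder started near (9.6, 4.1) and ended near (8.1, 1.8).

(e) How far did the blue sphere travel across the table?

2.2

The blue sphere was near (4.7, 5.9) before and (5.0, 8.1) after, so it travelled √(0.3² + 2.2²) ≈ 2.2 units.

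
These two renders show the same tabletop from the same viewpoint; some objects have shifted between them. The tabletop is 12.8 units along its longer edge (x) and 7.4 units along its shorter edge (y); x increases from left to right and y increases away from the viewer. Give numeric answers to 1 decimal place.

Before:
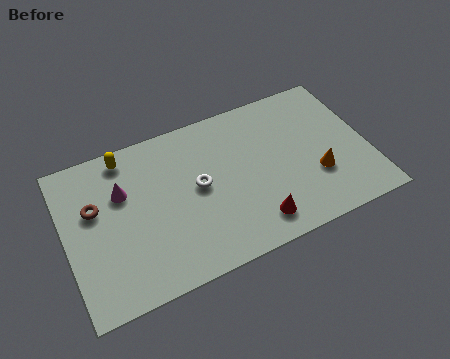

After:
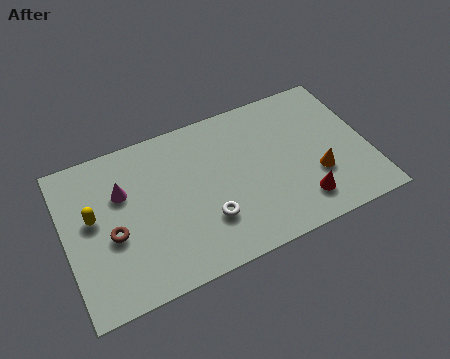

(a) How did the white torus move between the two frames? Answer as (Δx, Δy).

(0.2, -1.7)

The white torus started near (5.6, 3.9) and ended near (5.8, 2.2).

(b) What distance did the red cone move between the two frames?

2.0

The red cone moved from about (7.7, 1.3) to (9.7, 1.5), a distance of √(2.0² + 0.2²) ≈ 2.0.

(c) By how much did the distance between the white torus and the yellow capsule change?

+1.2

They were about 3.8 units apart before and 5.0 after — 1.2 units further apart.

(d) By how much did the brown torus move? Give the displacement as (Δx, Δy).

(0.6, -1.5)

The brown torus started near (1.3, 4.6) and ended near (1.9, 3.1).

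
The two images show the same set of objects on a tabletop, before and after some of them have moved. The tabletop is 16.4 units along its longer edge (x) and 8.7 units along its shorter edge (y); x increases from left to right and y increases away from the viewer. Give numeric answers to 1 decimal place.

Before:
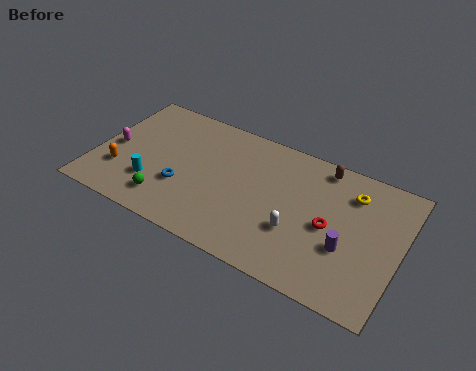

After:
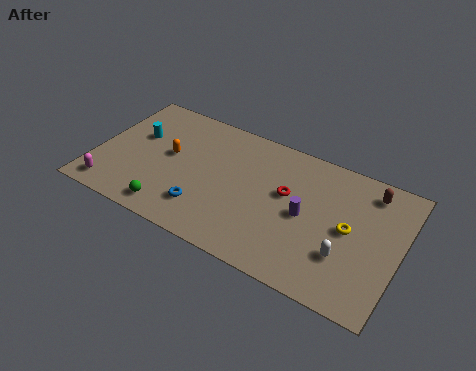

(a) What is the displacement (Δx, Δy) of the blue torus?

(1.3, -0.9)

The blue torus started near (4.9, 3.0) and ended near (6.2, 2.1).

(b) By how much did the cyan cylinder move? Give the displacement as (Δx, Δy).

(-1.3, 2.9)

The cyan cylinder was at about (3.3, 2.5) and moved to about (2.0, 5.4).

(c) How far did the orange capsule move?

3.3

From (1.5, 2.6) to (3.9, 4.8), the orange capsule covered √(2.4² + 2.2²) ≈ 3.3 units.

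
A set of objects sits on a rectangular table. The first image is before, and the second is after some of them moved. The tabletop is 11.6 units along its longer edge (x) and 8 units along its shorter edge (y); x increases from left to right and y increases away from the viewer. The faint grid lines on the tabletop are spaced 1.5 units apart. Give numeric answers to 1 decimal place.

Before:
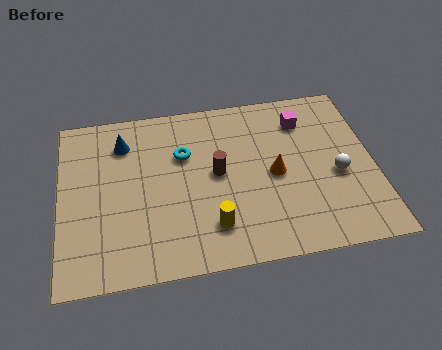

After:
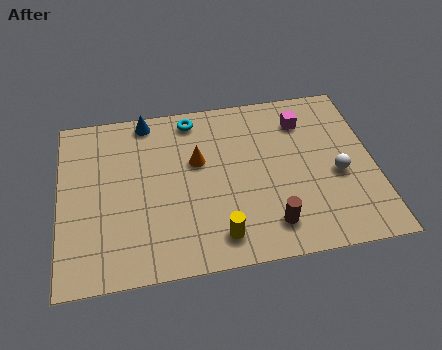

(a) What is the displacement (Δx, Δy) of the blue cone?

(0.9, 1.0)

The blue cone was at about (2.4, 6.2) and moved to about (3.3, 7.2).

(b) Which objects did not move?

the magenta cube and the white sphere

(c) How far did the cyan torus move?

1.7

From (4.6, 5.3) to (5.0, 7.0), the cyan torus covered √(0.4² + 1.7²) ≈ 1.7 units.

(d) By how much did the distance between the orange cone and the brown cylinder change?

+2.1

Before: roughly 2.1 units apart; after: 4.2. That's 2.1 units further apart.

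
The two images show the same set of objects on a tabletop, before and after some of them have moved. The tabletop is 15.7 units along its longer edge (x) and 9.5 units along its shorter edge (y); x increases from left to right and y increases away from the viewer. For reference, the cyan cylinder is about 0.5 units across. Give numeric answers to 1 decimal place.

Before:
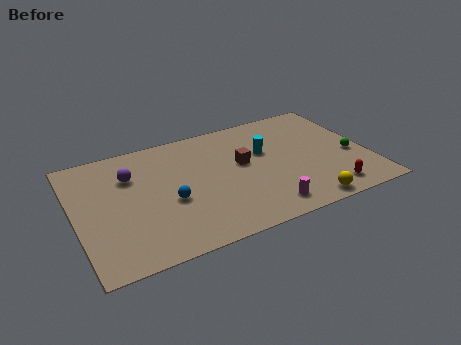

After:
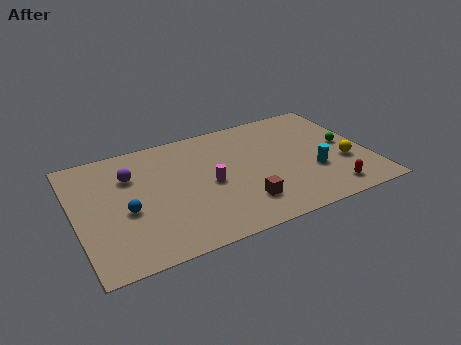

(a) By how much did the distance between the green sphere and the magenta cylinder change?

+1.8

Before: roughly 5.7 units apart; after: 7.5. That's 1.8 units further apart.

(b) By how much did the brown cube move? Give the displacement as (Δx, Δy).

(-0.4, -3.2)

The brown cube started near (9.0, 5.4) and ended near (8.6, 2.2).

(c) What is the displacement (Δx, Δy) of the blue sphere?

(-2.3, 0.1)

From the two frames, the blue sphere sits at roughly (4.9, 3.9) before and (2.6, 4.0) after.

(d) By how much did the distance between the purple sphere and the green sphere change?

-0.4

They were about 12.0 units apart before and 11.6 after — 0.4 units closer together.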